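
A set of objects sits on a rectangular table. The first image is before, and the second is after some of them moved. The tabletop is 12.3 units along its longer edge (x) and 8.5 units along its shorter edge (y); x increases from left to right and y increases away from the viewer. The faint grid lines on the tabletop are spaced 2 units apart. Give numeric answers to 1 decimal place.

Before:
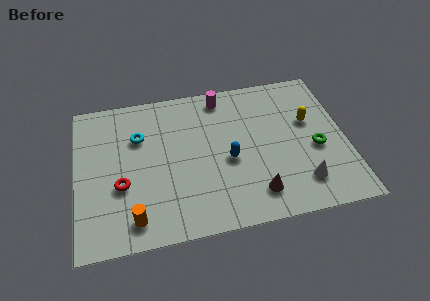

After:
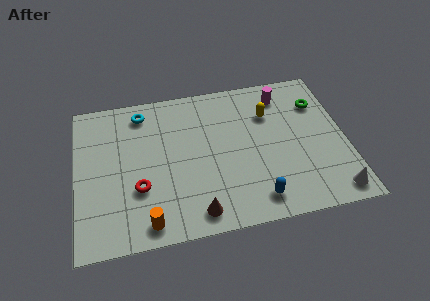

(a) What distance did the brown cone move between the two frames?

2.7

The brown cone moved from about (8.0, 1.6) to (5.3, 1.1), a distance of √(2.7² + 0.5²) ≈ 2.7.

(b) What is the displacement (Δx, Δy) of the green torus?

(0.3, 2.6)

From the two frames, the green torus sits at roughly (10.9, 3.6) before and (11.2, 6.2) after.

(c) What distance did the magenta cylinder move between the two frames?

2.8

From (6.8, 7.4) to (9.6, 7.0), the magenta cylinder covered √(2.8² + 0.4²) ≈ 2.8 units.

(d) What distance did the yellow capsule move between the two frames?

2.0

From (10.7, 5.2) to (8.9, 6.0), the yellow capsule covered √(1.8² + 0.8²) ≈ 2.0 units.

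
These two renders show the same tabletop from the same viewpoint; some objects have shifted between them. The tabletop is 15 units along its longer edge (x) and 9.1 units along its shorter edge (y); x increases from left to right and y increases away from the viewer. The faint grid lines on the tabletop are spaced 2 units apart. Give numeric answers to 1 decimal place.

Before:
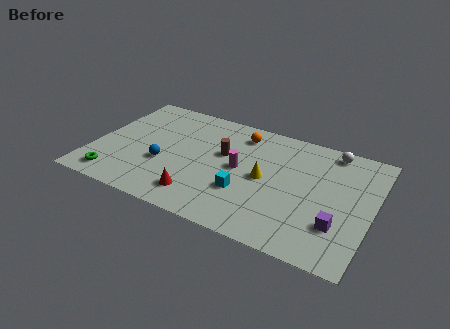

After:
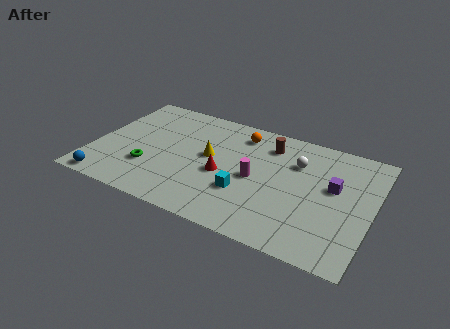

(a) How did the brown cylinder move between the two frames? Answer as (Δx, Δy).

(2.3, 1.7)

The brown cylinder was at about (6.9, 5.5) and moved to about (9.2, 7.2).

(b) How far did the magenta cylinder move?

1.0

From (7.9, 4.7) to (8.8, 4.3), the magenta cylinder covered √(0.9² + 0.4²) ≈ 1.0 units.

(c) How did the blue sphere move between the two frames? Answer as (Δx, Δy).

(-2.7, -2.6)

From the two frames, the blue sphere sits at roughly (3.9, 3.4) before and (1.2, 0.8) after.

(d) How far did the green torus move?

2.3

The green torus moved from about (1.5, 1.3) to (3.2, 2.8), a distance of √(1.7² + 1.5²) ≈ 2.3.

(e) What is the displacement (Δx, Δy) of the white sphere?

(-1.7, -1.7)

The white sphere was at about (12.5, 8.1) and moved to about (10.8, 6.4).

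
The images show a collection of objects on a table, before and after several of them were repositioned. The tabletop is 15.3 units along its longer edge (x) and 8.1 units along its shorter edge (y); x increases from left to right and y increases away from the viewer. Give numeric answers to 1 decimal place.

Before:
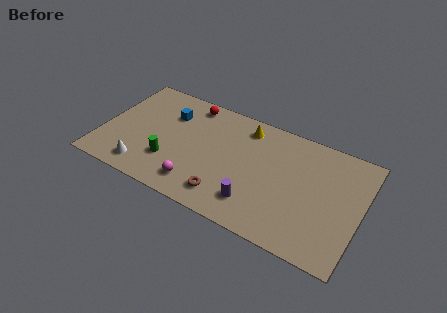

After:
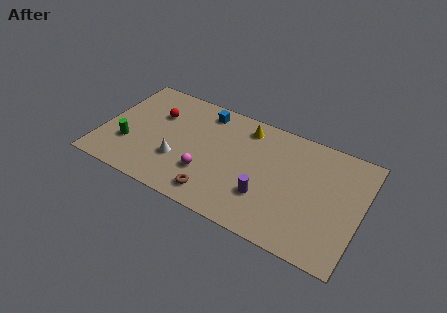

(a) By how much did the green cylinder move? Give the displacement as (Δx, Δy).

(-2.5, 0.2)

The green cylinder was at about (4.2, 2.4) and moved to about (1.7, 2.6).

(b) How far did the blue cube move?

2.3

The blue cube moved from about (3.7, 5.8) to (5.7, 6.9), a distance of √(2.0² + 1.1²) ≈ 2.3.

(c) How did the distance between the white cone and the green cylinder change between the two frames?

+1.2

Before: roughly 1.8 units apart; after: 3.0. That's 1.2 units further apart.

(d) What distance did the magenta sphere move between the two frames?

1.1

From (6.0, 1.5) to (6.4, 2.5), the magenta sphere covered √(0.4² + 1.0²) ≈ 1.1 units.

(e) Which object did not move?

the yellow cone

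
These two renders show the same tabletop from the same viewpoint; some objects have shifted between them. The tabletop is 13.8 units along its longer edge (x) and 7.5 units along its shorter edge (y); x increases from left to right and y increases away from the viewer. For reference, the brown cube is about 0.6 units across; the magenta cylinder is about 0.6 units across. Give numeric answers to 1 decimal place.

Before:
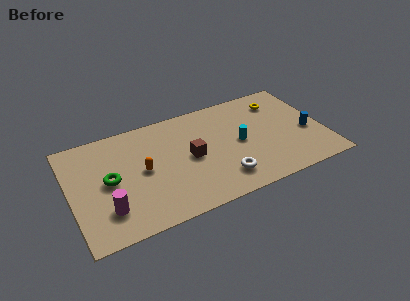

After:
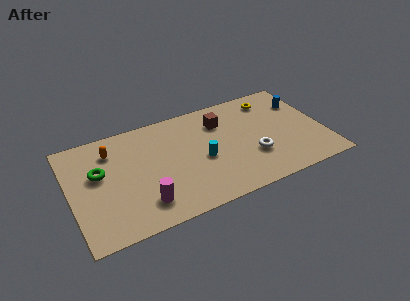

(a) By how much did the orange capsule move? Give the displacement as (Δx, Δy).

(-1.5, 2.0)

The orange capsule was at about (3.9, 3.8) and moved to about (2.4, 5.8).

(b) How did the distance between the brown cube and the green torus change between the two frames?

+2.5

Before: roughly 4.4 units apart; after: 6.9. That's 2.5 units further apart.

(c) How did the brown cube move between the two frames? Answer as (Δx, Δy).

(1.9, 1.9)

The brown cube started near (6.5, 3.7) and ended near (8.4, 5.6).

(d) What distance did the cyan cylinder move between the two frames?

2.1

The cyan cylinder was near (9.2, 3.7) before and (7.1, 3.3) after, so it travelled √(2.1² + 0.4²) ≈ 2.1 units.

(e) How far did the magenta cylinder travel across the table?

1.9

The magenta cylinder moved from about (1.8, 1.9) to (3.7, 1.6), a distance of √(1.9² + 0.3²) ≈ 1.9.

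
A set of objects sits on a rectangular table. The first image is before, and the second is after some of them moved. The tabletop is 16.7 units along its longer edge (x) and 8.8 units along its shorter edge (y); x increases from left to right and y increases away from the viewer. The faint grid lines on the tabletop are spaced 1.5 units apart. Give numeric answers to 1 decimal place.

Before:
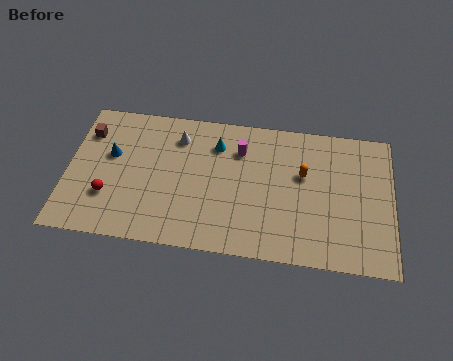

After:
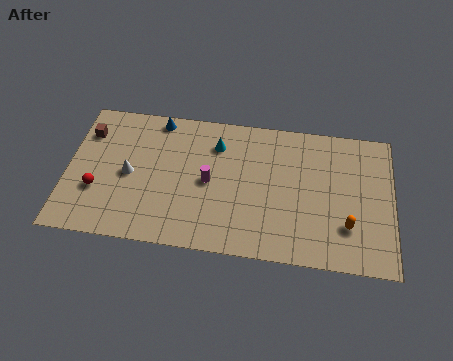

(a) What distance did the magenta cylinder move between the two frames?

2.7

From (8.8, 6.5) to (7.3, 4.3), the magenta cylinder covered √(1.5² + 2.2²) ≈ 2.7 units.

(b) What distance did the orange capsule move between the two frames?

3.7

The orange capsule moved from about (12.1, 5.4) to (14.4, 2.5), a distance of √(2.3² + 2.9²) ≈ 3.7.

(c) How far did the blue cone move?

3.5

The blue cone was near (2.2, 5.3) before and (4.5, 7.9) after, so it travelled √(2.3² + 2.6²) ≈ 3.5 units.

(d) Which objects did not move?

the cyan cone and the brown cube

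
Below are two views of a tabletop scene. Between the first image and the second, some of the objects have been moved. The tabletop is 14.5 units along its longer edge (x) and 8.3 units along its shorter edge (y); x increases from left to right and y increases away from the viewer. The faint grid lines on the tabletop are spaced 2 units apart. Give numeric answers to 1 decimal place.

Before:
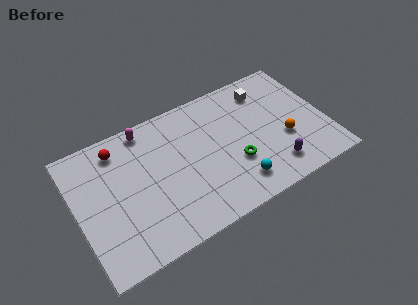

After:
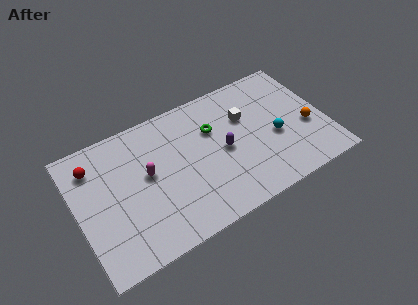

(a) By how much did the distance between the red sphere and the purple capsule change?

-2.2

They were about 9.9 units apart before and 7.7 after — 2.2 units closer together.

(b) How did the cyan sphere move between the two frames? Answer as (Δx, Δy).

(2.6, 1.9)

The cyan sphere was at about (8.9, 1.6) and moved to about (11.5, 3.5).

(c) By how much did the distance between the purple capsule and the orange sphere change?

+3.2

Before: roughly 1.7 units apart; after: 4.9. That's 3.2 units further apart.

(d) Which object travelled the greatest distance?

the purple capsule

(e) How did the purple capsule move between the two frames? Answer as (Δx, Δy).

(-2.6, 2.4)

The purple capsule started near (11.1, 1.6) and ended near (8.5, 4.0).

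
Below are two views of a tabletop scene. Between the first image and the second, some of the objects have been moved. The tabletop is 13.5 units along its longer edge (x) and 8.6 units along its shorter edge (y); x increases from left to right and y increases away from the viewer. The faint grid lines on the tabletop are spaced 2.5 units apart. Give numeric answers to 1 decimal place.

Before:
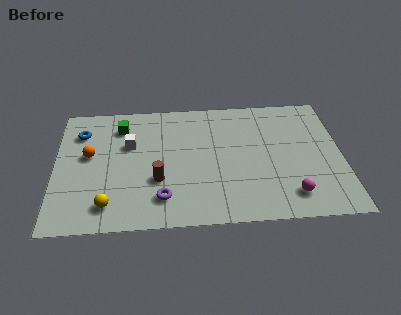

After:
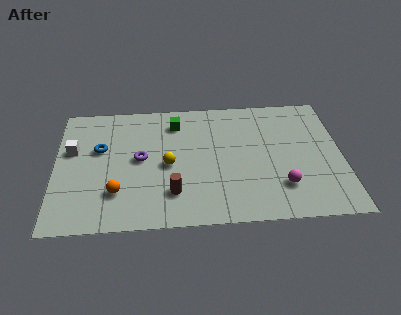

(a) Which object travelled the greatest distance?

the yellow sphere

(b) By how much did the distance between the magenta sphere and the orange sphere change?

-2.3

Before: roughly 10.0 units apart; after: 7.7. That's 2.3 units closer together.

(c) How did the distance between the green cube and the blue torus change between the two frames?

+2.0

They were about 1.9 units apart before and 3.9 after — 2.0 units further apart.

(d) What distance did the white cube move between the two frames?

2.7

The white cube moved from about (3.5, 5.5) to (0.8, 5.3), a distance of √(2.7² + 0.2²) ≈ 2.7.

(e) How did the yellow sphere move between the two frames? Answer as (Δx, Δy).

(2.8, 2.5)

The yellow sphere started near (2.5, 1.5) and ended near (5.3, 4.0).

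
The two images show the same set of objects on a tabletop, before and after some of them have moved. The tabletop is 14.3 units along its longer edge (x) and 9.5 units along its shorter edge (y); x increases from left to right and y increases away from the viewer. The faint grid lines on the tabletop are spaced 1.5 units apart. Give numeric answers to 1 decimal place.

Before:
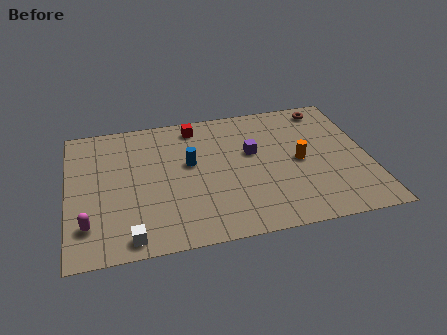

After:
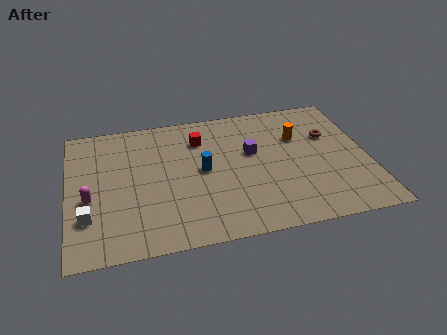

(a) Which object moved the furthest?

the white cube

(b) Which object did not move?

the purple cube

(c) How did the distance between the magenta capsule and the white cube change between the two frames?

-1.0

They were about 2.2 units apart before and 1.2 after — 1.0 units closer together.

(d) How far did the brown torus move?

2.1

The brown torus moved from about (12.6, 8.3) to (12.6, 6.2), a distance of √(0.0² + 2.1²) ≈ 2.1.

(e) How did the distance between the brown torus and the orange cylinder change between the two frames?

-2.5

They were about 4.0 units apart before and 1.5 after — 2.5 units closer together.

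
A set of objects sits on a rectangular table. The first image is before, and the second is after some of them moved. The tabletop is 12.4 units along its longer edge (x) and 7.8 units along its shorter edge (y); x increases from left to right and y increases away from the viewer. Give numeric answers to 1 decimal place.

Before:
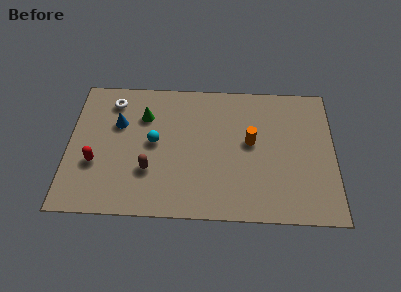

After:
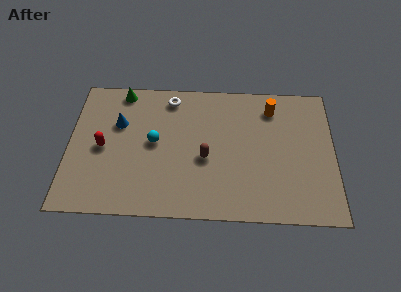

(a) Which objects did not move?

the cyan sphere and the blue cone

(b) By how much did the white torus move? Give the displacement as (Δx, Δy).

(2.7, 0.3)

The white torus started near (2.0, 6.4) and ended near (4.7, 6.7).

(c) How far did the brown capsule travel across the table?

2.7

The brown capsule moved from about (3.8, 2.5) to (6.4, 3.3), a distance of √(2.6² + 0.8²) ≈ 2.7.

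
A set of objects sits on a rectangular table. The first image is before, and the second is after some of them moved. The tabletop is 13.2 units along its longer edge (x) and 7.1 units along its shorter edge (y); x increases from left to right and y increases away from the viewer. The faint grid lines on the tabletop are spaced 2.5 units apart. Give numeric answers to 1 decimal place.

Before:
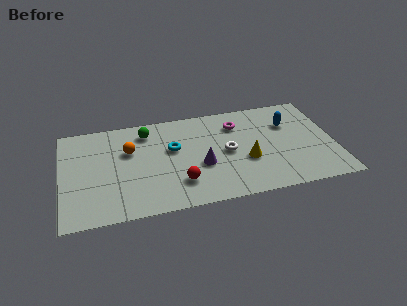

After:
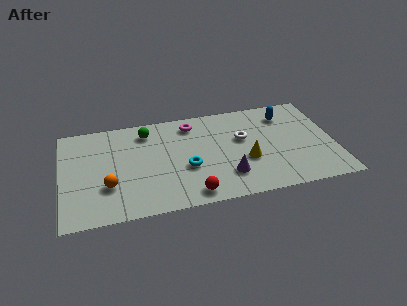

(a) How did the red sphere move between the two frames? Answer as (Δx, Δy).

(0.5, -0.9)

From the two frames, the red sphere sits at roughly (5.6, 1.8) before and (6.1, 0.9) after.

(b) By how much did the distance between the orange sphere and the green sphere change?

+2.5

They were about 1.5 units apart before and 4.0 after — 2.5 units further apart.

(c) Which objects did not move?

the yellow cone and the green sphere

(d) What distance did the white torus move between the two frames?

1.1

From (8.0, 3.5) to (8.8, 4.3), the white torus covered √(0.8² + 0.8²) ≈ 1.1 units.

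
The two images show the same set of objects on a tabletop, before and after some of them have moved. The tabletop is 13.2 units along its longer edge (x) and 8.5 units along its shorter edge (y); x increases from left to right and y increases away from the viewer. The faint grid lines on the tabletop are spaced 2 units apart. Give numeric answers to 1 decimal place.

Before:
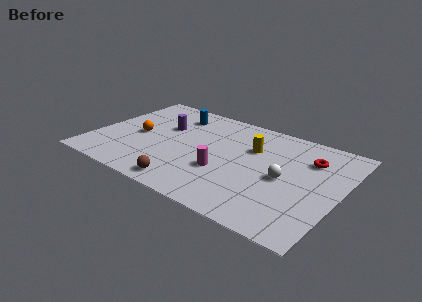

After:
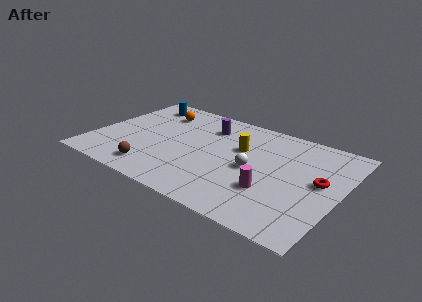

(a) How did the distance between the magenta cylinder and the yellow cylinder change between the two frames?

+0.5

They were about 2.9 units apart before and 3.4 after — 0.5 units further apart.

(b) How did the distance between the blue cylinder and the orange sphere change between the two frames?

-2.0

They were about 3.2 units apart before and 1.2 after — 2.0 units closer together.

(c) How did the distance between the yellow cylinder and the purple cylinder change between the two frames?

-2.5

They were about 4.8 units apart before and 2.3 after — 2.5 units closer together.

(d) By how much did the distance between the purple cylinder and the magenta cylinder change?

+1.2

They were about 4.4 units apart before and 5.6 after — 1.2 units further apart.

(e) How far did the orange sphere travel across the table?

2.7

From (2.3, 4.0) to (2.9, 6.6), the orange sphere covered √(0.6² + 2.6²) ≈ 2.7 units.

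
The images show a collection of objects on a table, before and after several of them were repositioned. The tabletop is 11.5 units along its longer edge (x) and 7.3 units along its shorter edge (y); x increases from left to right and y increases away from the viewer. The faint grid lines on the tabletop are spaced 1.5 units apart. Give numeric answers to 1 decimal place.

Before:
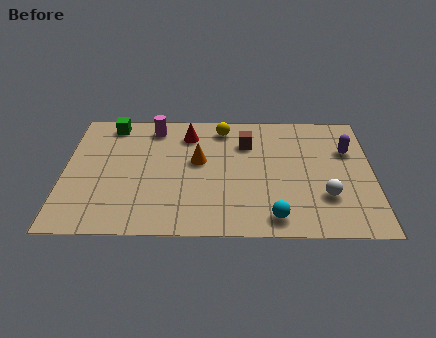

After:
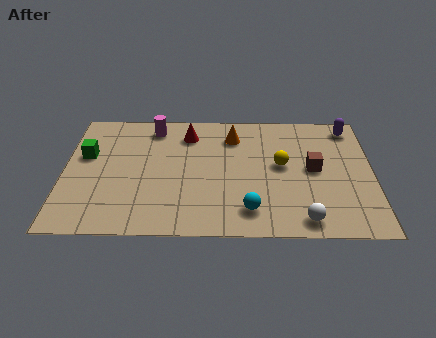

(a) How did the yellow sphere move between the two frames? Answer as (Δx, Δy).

(2.2, -2.2)

The yellow sphere started near (5.9, 6.2) and ended near (8.1, 4.0).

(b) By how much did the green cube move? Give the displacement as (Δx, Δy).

(-0.9, -1.9)

The green cube started near (1.7, 6.4) and ended near (0.8, 4.5).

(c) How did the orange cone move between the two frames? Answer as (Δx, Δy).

(1.3, 1.5)

From the two frames, the orange cone sits at roughly (5.0, 4.2) before and (6.3, 5.7) after.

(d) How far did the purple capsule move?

1.4

The purple capsule was near (10.6, 4.9) before and (10.7, 6.3) after, so it travelled √(0.1² + 1.4²) ≈ 1.4 units.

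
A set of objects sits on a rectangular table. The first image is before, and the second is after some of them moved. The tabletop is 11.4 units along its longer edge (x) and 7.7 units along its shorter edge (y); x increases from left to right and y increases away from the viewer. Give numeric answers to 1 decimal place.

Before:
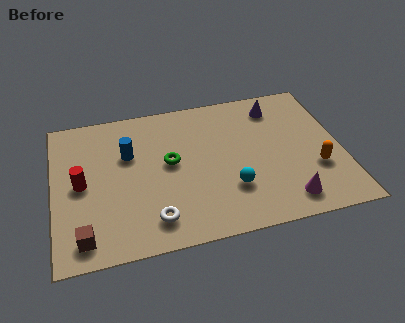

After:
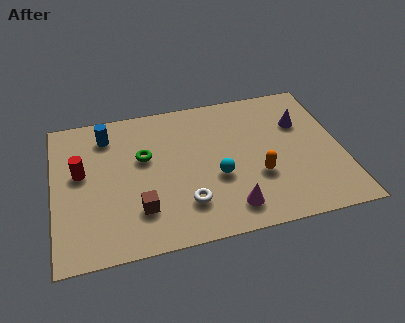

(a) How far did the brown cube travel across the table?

2.4

From (1.1, 1.1) to (3.3, 2.0), the brown cube covered √(2.2² + 0.9²) ≈ 2.4 units.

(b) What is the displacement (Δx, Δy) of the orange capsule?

(-2.3, 0.1)

The orange capsule was at about (10.3, 2.6) and moved to about (8.0, 2.7).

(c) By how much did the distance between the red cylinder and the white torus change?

+1.1

Before: roughly 3.6 units apart; after: 4.7. That's 1.1 units further apart.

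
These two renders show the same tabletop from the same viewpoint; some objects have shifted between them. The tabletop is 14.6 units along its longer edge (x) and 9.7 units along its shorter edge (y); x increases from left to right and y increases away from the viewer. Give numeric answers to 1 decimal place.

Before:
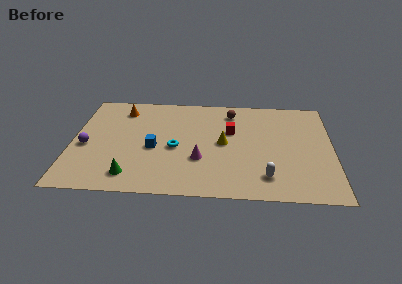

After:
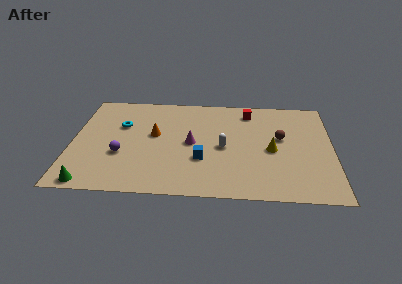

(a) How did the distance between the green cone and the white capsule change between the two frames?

+0.7

They were about 7.5 units apart before and 8.2 after — 0.7 units further apart.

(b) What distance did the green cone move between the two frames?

2.3

The green cone was near (3.4, 1.6) before and (1.2, 0.8) after, so it travelled √(2.2² + 0.8²) ≈ 2.3 units.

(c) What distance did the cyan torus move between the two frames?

3.7

The cyan torus moved from about (5.8, 4.3) to (2.7, 6.3), a distance of √(3.1² + 2.0²) ≈ 3.7.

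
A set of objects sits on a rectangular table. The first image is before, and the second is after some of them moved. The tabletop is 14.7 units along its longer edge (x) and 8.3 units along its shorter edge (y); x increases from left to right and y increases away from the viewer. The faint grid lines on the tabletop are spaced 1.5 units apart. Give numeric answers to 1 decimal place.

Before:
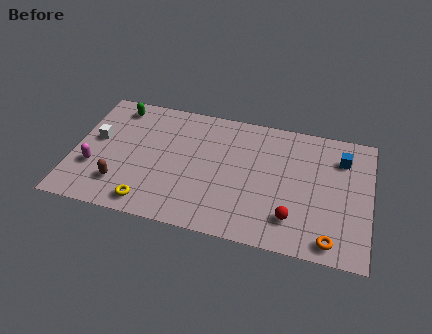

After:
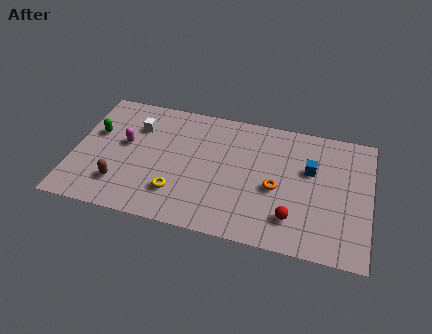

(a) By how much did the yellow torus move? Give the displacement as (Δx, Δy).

(1.3, 1.0)

The yellow torus started near (4.0, 1.1) and ended near (5.3, 2.1).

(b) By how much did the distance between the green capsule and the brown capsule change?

-1.7

They were about 5.1 units apart before and 3.4 after — 1.7 units closer together.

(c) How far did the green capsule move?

2.2

From (1.9, 7.1) to (1.0, 5.1), the green capsule covered √(0.9² + 2.0²) ≈ 2.2 units.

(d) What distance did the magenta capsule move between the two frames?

2.4

The magenta capsule was near (1.1, 2.8) before and (2.5, 4.7) after, so it travelled √(1.4² + 1.9²) ≈ 2.4 units.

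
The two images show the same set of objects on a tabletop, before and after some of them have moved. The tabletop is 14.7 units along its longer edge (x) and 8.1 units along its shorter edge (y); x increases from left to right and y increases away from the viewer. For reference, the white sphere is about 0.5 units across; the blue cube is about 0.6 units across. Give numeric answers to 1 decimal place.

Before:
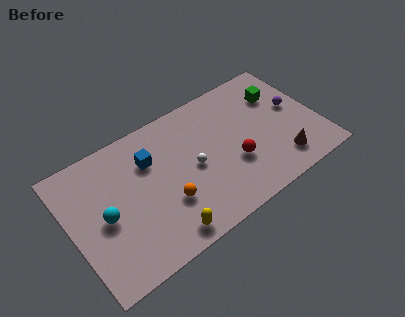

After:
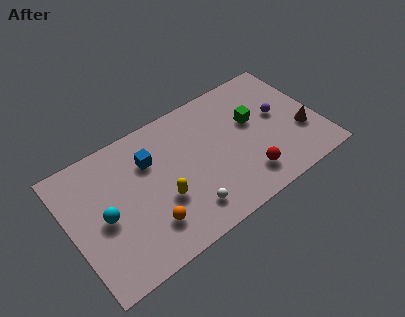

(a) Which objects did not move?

the blue cube and the cyan sphere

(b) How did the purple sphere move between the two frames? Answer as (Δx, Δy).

(-1.0, 0.0)

The purple sphere started near (13.5, 4.5) and ended near (12.5, 4.5).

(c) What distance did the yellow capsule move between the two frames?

2.0

From (4.9, 1.0) to (5.2, 3.0), the yellow capsule covered √(0.3² + 2.0²) ≈ 2.0 units.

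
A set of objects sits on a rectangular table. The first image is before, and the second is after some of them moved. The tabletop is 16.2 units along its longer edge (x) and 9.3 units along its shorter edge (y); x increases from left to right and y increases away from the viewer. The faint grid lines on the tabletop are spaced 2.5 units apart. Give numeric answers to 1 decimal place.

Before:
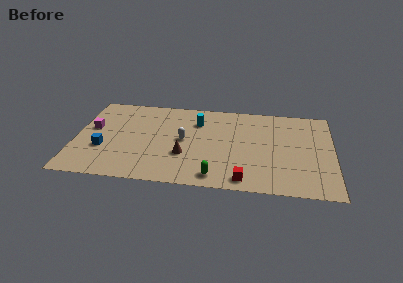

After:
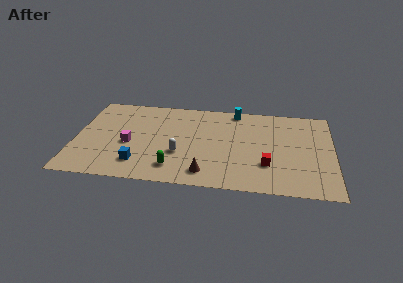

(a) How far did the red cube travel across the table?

2.2

The red cube was near (10.7, 1.1) before and (12.1, 2.8) after, so it travelled √(1.4² + 1.7²) ≈ 2.2 units.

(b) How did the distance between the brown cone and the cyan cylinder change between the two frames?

+3.3

The distance was about 3.8 in the first image and 7.1 in the second, so they moved 3.3 units further apart.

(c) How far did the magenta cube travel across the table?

2.8

The magenta cube was near (1.0, 5.4) before and (3.4, 4.0) after, so it travelled √(2.4² + 1.4²) ≈ 2.8 units.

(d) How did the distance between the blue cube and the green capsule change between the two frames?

-5.2

Before: roughly 7.4 units apart; after: 2.2. That's 5.2 units closer together.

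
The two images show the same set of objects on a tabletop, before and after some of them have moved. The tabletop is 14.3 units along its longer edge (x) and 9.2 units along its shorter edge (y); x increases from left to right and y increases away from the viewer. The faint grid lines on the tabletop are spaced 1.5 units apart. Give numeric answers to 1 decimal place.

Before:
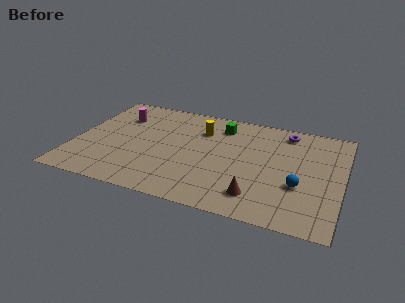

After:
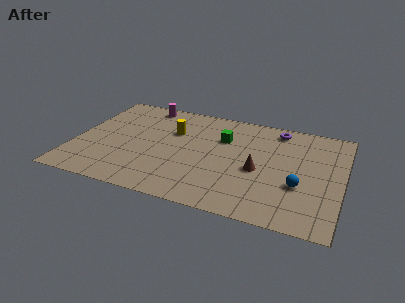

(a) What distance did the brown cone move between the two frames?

2.2

The brown cone moved from about (10.0, 1.8) to (9.9, 4.0), a distance of √(0.1² + 2.2²) ≈ 2.2.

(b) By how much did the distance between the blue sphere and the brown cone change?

-0.3

The distance was about 2.6 in the first image and 2.3 in the second, so they moved 0.3 units closer together.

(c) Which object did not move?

the blue sphere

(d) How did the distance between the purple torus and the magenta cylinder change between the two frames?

-1.8

The distance was about 9.1 in the first image and 7.3 in the second, so they moved 1.8 units closer together.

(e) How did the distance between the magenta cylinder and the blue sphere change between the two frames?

-0.5

They were about 10.6 units apart before and 10.1 after — 0.5 units closer together.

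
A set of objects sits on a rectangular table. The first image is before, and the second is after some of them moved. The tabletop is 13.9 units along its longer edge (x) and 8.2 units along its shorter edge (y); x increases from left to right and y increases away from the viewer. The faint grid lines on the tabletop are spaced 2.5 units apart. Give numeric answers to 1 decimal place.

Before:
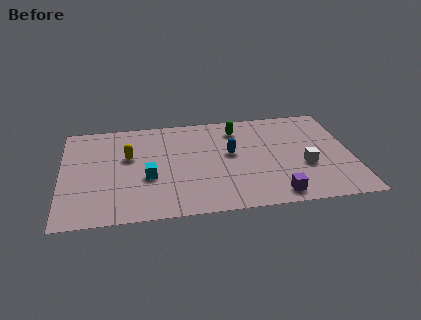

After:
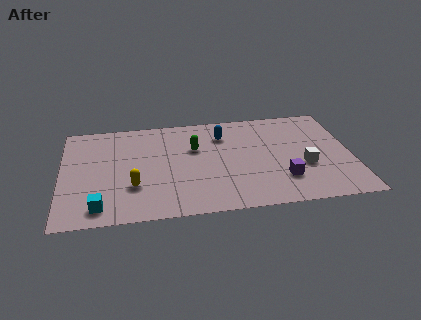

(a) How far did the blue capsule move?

1.6

The blue capsule was near (8.1, 4.6) before and (7.8, 6.2) after, so it travelled √(0.3² + 1.6²) ≈ 1.6 units.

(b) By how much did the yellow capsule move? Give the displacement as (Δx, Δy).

(0.2, -2.4)

The yellow capsule started near (3.2, 5.0) and ended near (3.4, 2.6).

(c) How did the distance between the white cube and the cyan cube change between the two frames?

+2.5

The distance was about 7.5 in the first image and 10.0 in the second, so they moved 2.5 units further apart.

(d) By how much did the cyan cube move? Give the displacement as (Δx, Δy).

(-2.3, -2.0)

The cyan cube was at about (4.1, 3.2) and moved to about (1.8, 1.2).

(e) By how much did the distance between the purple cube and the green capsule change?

-0.7

Before: roughly 5.8 units apart; after: 5.1. That's 0.7 units closer together.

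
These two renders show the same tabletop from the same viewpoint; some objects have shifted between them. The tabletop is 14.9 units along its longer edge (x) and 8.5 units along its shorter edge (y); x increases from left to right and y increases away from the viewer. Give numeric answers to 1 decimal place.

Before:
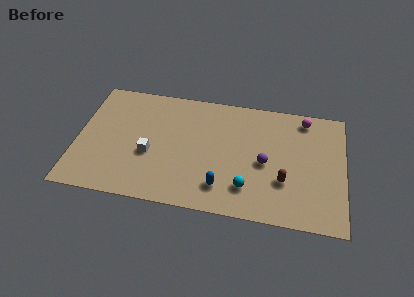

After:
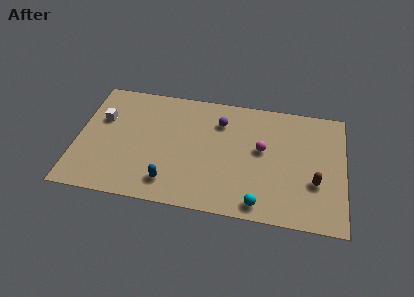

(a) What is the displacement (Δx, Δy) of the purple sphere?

(-2.6, 2.5)

From the two frames, the purple sphere sits at roughly (10.5, 3.9) before and (7.9, 6.4) after.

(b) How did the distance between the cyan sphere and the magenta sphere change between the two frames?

-2.4

Before: roughly 6.2 units apart; after: 3.8. That's 2.4 units closer together.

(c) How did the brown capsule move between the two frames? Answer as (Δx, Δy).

(1.7, 0.2)

The brown capsule started near (11.6, 2.8) and ended near (13.3, 3.0).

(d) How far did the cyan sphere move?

1.2

The cyan sphere moved from about (9.6, 2.0) to (10.3, 1.0), a distance of √(0.7² + 1.0²) ≈ 1.2.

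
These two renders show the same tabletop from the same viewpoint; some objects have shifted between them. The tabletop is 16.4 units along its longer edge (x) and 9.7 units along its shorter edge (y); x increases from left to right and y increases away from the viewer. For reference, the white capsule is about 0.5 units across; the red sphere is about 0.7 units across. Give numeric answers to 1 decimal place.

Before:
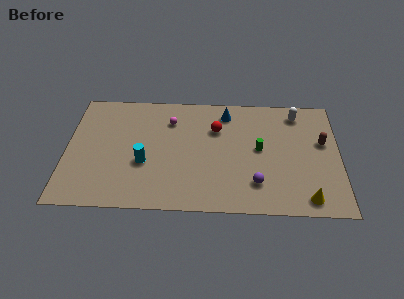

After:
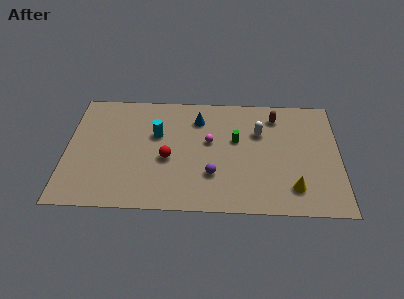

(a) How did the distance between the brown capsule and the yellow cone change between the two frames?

+1.3

The distance was about 4.7 in the first image and 6.0 in the second, so they moved 1.3 units further apart.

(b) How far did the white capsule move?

2.9

From (13.9, 8.2) to (11.6, 6.5), the white capsule covered √(2.3² + 1.7²) ≈ 2.9 units.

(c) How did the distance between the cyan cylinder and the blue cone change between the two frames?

-3.7

Before: roughly 6.6 units apart; after: 2.9. That's 3.7 units closer together.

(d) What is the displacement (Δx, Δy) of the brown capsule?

(-2.8, 2.1)

The brown capsule started near (15.4, 5.8) and ended near (12.6, 7.9).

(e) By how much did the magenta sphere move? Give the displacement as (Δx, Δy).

(2.4, -1.7)

The magenta sphere was at about (6.2, 7.3) and moved to about (8.6, 5.6).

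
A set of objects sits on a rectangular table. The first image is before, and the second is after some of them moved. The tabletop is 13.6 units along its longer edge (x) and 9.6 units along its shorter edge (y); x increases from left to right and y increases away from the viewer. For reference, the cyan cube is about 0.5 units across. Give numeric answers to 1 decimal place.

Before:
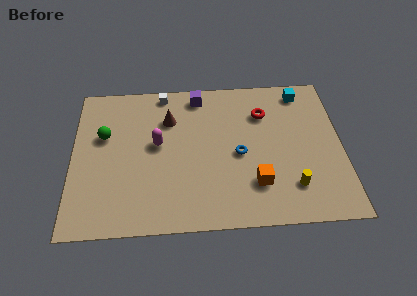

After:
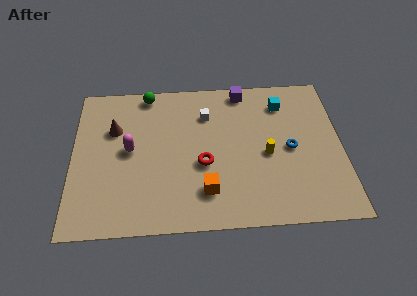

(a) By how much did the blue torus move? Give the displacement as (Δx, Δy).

(2.6, 0.2)

The blue torus started near (8.4, 4.4) and ended near (11.0, 4.6).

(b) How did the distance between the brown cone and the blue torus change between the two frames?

+4.8

They were about 4.3 units apart before and 9.1 after — 4.8 units further apart.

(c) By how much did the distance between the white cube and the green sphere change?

-0.6

The distance was about 4.0 in the first image and 3.4 in the second, so they moved 0.6 units closer together.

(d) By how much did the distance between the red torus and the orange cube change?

-2.8

Before: roughly 4.5 units apart; after: 1.7. That's 2.8 units closer together.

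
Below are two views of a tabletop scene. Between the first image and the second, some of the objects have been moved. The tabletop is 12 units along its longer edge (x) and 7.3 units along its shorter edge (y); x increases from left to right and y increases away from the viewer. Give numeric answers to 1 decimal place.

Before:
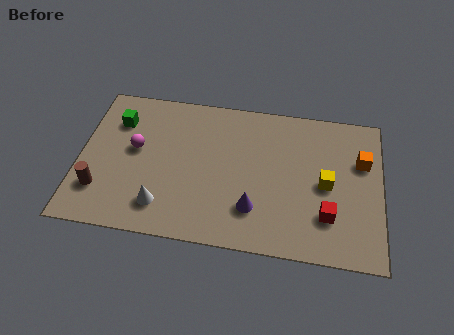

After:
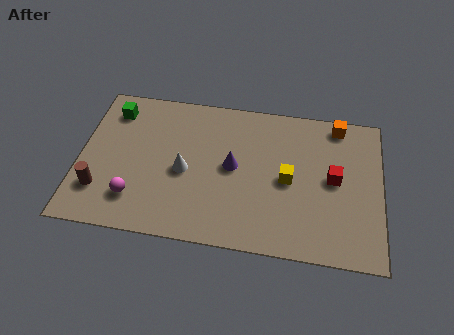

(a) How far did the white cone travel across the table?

2.0

From (3.4, 1.5) to (4.2, 3.3), the white cone covered √(0.8² + 1.8²) ≈ 2.0 units.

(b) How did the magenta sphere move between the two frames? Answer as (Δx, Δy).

(0.1, -2.4)

From the two frames, the magenta sphere sits at roughly (2.2, 4.1) before and (2.3, 1.7) after.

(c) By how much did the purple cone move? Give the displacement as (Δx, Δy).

(-0.9, 1.9)

From the two frames, the purple cone sits at roughly (7.0, 1.9) before and (6.1, 3.8) after.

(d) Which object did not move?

the brown cylinder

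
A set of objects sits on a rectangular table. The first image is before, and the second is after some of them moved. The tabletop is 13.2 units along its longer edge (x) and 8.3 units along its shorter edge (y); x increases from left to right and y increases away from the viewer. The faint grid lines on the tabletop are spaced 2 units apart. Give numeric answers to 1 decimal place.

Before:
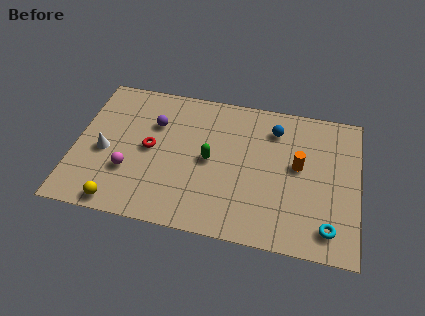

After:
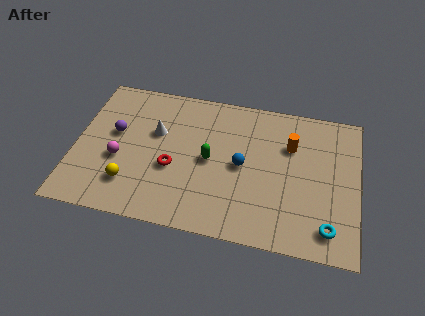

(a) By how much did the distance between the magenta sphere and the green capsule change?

+0.3

They were about 4.0 units apart before and 4.3 after — 0.3 units further apart.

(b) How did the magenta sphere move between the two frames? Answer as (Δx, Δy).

(-0.5, 0.6)

From the two frames, the magenta sphere sits at roughly (2.6, 2.7) before and (2.1, 3.3) after.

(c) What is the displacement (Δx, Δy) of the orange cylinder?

(-0.4, 1.1)

The orange cylinder started near (10.4, 4.6) and ended near (10.0, 5.7).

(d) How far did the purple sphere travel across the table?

2.0

The purple sphere was near (3.6, 5.7) before and (1.8, 4.8) after, so it travelled √(1.8² + 0.9²) ≈ 2.0 units.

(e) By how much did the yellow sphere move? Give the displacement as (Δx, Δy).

(0.4, 1.2)

From the two frames, the yellow sphere sits at roughly (2.3, 0.8) before and (2.7, 2.0) after.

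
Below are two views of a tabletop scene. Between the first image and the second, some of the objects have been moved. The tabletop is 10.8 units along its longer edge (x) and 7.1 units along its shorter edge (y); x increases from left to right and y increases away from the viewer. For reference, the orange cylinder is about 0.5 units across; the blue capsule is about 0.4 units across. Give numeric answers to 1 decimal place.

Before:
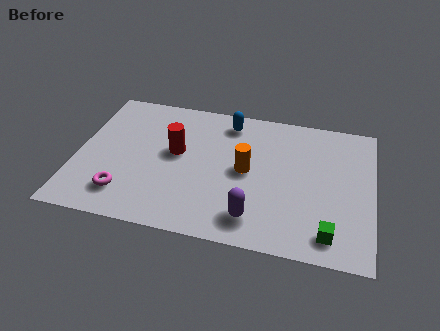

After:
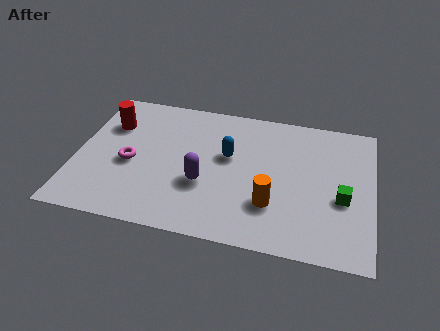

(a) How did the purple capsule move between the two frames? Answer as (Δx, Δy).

(-1.9, 1.3)

The purple capsule was at about (6.6, 1.3) and moved to about (4.7, 2.6).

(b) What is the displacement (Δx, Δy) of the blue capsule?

(0.1, -1.8)

The blue capsule started near (5.4, 6.0) and ended near (5.5, 4.2).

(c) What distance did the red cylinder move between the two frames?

2.7

From (3.6, 4.0) to (1.1, 5.0), the red cylinder covered √(2.5² + 1.0²) ≈ 2.7 units.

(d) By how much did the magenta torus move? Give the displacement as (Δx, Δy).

(0.1, 1.6)

The magenta torus was at about (1.9, 1.5) and moved to about (2.0, 3.1).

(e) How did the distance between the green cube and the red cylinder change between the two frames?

+2.5

The distance was about 6.4 in the first image and 8.9 in the second, so they moved 2.5 units further apart.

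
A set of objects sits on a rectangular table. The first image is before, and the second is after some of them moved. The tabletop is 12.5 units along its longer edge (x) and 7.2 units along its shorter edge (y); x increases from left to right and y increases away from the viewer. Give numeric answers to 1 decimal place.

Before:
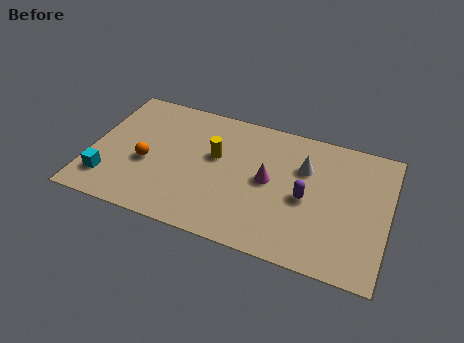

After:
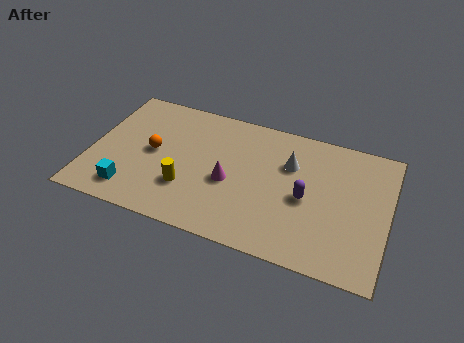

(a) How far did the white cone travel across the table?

0.6

The white cone moved from about (8.9, 4.9) to (8.3, 4.9), a distance of √(0.6² + 0.0²) ≈ 0.6.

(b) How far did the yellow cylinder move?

2.3

From (5.2, 4.3) to (4.2, 2.2), the yellow cylinder covered √(1.0² + 2.1²) ≈ 2.3 units.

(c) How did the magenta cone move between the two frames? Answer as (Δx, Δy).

(-1.6, -0.6)

The magenta cone started near (7.5, 3.7) and ended near (5.9, 3.1).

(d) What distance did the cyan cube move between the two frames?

1.0

From (0.9, 1.6) to (1.9, 1.3), the cyan cube covered √(1.0² + 0.3²) ≈ 1.0 units.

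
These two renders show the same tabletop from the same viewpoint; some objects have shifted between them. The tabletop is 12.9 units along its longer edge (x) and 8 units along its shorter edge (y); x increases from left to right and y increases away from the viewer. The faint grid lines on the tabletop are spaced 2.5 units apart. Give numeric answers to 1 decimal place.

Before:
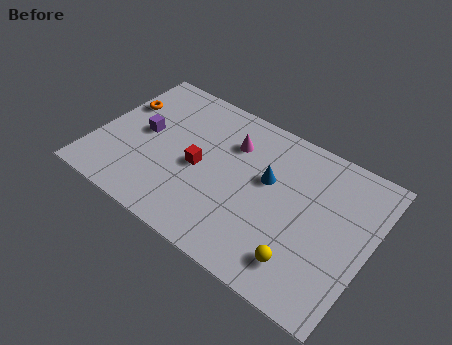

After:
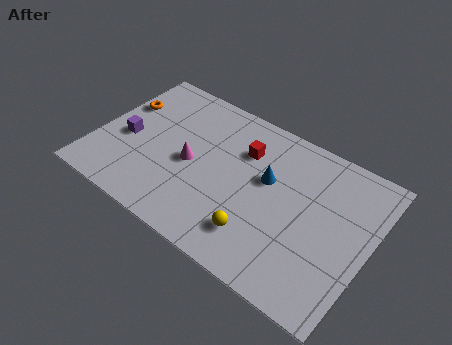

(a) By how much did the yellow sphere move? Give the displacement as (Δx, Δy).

(-2.1, 0.2)

The yellow sphere was at about (10.2, 1.6) and moved to about (8.1, 1.8).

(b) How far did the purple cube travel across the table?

1.0

The purple cube moved from about (2.1, 4.2) to (1.4, 3.5), a distance of √(0.7² + 0.7²) ≈ 1.0.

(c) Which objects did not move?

the blue cone and the orange torus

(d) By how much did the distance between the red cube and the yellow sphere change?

-1.6

They were about 5.7 units apart before and 4.1 after — 1.6 units closer together.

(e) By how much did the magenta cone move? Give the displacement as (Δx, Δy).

(-1.6, -2.1)

From the two frames, the magenta cone sits at roughly (6.1, 5.8) before and (4.5, 3.7) after.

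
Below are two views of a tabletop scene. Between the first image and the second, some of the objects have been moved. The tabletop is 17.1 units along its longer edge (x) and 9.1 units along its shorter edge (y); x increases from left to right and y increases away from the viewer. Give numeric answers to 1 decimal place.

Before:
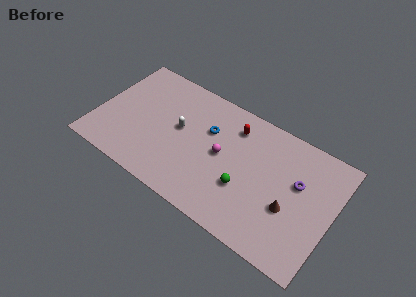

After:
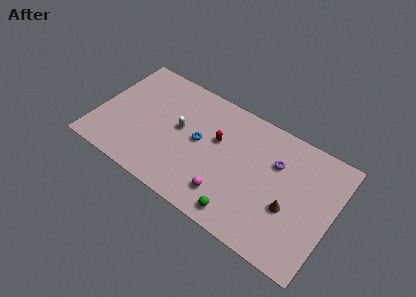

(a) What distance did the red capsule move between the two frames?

1.9

The red capsule was near (9.6, 7.2) before and (8.6, 5.6) after, so it travelled √(1.0² + 1.6²) ≈ 1.9 units.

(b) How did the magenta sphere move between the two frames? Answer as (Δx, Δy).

(0.8, -2.7)

The magenta sphere started near (9.1, 4.7) and ended near (9.9, 2.0).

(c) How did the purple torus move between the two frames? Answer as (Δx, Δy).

(-1.7, 0.6)

The purple torus was at about (14.5, 5.6) and moved to about (12.8, 6.2).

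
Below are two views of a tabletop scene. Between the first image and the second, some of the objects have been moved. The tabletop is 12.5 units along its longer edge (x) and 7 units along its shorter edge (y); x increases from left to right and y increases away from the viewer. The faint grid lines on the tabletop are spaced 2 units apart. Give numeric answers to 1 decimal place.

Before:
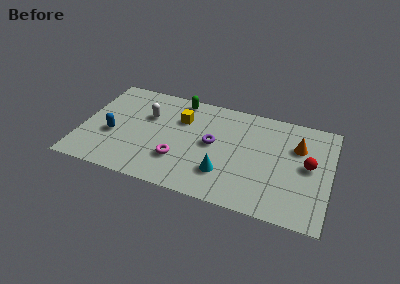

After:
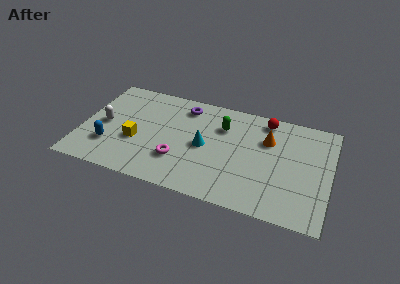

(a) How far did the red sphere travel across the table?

3.3

The red sphere was near (11.4, 3.7) before and (9.1, 6.1) after, so it travelled √(2.3² + 2.4²) ≈ 3.3 units.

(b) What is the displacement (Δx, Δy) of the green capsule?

(2.3, -1.2)

From the two frames, the green capsule sits at roughly (4.7, 6.2) before and (7.0, 5.0) after.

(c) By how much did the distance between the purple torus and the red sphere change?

-0.7

They were about 4.8 units apart before and 4.1 after — 0.7 units closer together.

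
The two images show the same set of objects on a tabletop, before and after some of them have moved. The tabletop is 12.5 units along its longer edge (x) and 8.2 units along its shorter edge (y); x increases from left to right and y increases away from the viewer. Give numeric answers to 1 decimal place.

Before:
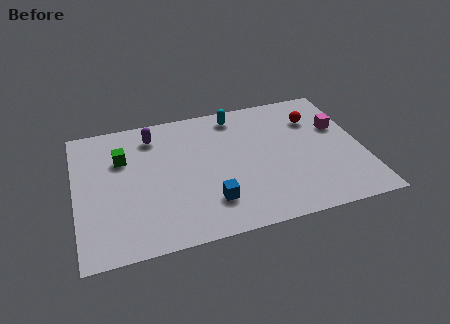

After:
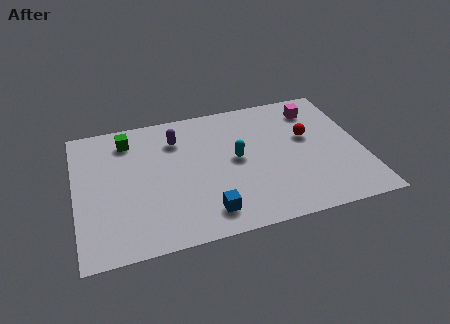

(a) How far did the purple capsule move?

1.1

From (3.5, 6.7) to (4.5, 6.2), the purple capsule covered √(1.0² + 0.5²) ≈ 1.1 units.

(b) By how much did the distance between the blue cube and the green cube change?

+1.0

The distance was about 5.1 in the first image and 6.1 in the second, so they moved 1.0 units further apart.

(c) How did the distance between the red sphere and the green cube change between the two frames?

-0.5

They were about 8.5 units apart before and 8.0 after — 0.5 units closer together.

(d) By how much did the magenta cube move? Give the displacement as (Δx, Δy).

(-0.9, 1.4)

The magenta cube started near (11.6, 5.2) and ended near (10.7, 6.6).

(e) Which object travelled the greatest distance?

the cyan capsule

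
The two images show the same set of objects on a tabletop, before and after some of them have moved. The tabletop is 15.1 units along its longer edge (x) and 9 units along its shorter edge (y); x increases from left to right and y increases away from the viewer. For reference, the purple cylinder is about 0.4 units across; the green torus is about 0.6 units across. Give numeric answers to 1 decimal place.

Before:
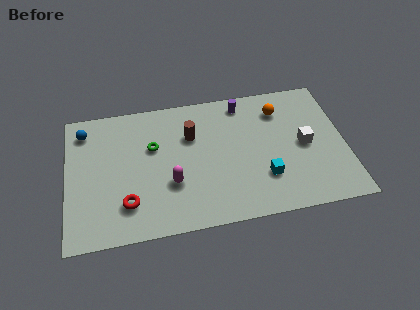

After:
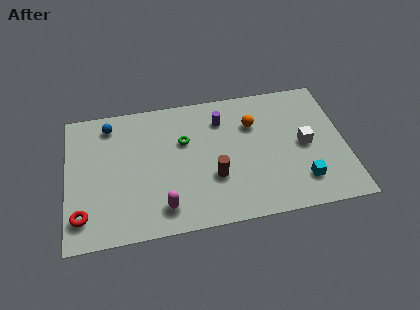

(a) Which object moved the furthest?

the brown cylinder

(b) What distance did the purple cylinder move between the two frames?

1.5

The purple cylinder was near (9.7, 7.8) before and (8.5, 6.9) after, so it travelled √(1.2² + 0.9²) ≈ 1.5 units.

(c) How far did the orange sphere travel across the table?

1.7

The orange sphere moved from about (11.7, 7.0) to (10.2, 6.3), a distance of √(1.5² + 0.7²) ≈ 1.7.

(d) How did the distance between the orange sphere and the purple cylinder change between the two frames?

-0.4

The distance was about 2.2 in the first image and 1.8 in the second, so they moved 0.4 units closer together.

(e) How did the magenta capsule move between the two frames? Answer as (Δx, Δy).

(-0.5, -1.5)

The magenta capsule was at about (5.6, 3.1) and moved to about (5.1, 1.6).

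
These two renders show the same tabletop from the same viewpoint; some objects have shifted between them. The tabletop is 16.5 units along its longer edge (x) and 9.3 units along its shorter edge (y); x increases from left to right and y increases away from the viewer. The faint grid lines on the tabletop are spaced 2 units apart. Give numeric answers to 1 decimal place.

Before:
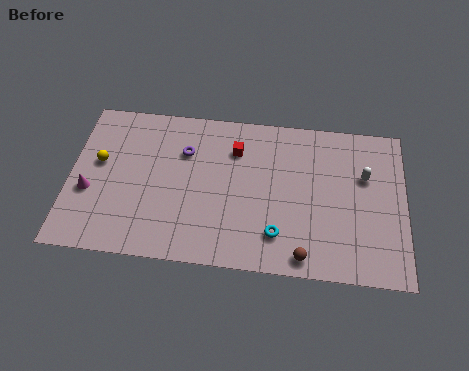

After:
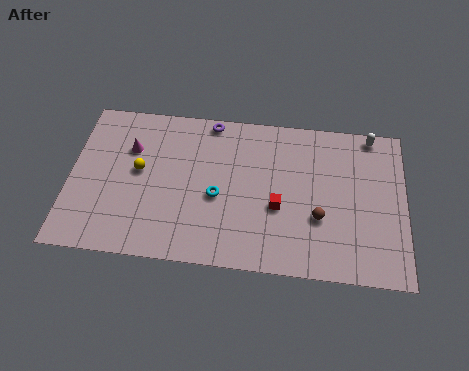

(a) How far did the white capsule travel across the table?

2.5

The white capsule moved from about (14.5, 6.0) to (14.8, 8.5), a distance of √(0.3² + 2.5²) ≈ 2.5.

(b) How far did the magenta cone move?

3.4

The magenta cone moved from about (1.0, 3.6) to (2.9, 6.4), a distance of √(1.9² + 2.8²) ≈ 3.4.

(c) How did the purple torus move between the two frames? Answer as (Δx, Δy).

(1.2, 2.0)

The purple torus started near (5.6, 6.5) and ended near (6.8, 8.5).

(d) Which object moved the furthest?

the red cube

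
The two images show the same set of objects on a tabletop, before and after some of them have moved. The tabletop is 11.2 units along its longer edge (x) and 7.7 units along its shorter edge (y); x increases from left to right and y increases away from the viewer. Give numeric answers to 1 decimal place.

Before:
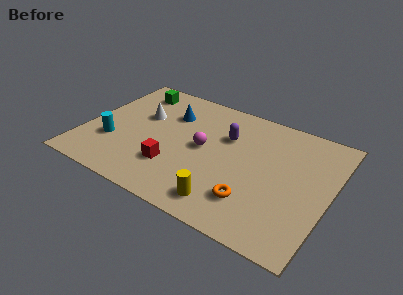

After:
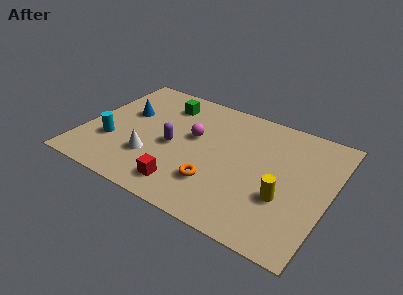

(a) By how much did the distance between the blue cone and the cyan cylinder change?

-1.5

Before: roughly 3.7 units apart; after: 2.2. That's 1.5 units closer together.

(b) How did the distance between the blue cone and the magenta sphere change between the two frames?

+0.9

Before: roughly 2.3 units apart; after: 3.2. That's 0.9 units further apart.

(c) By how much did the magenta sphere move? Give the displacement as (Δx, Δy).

(-0.5, 0.5)

From the two frames, the magenta sphere sits at roughly (5.4, 4.0) before and (4.9, 4.5) after.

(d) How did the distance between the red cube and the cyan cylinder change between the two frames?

+0.9

The distance was about 2.9 in the first image and 3.8 in the second, so they moved 0.9 units further apart.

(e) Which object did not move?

the cyan cylinder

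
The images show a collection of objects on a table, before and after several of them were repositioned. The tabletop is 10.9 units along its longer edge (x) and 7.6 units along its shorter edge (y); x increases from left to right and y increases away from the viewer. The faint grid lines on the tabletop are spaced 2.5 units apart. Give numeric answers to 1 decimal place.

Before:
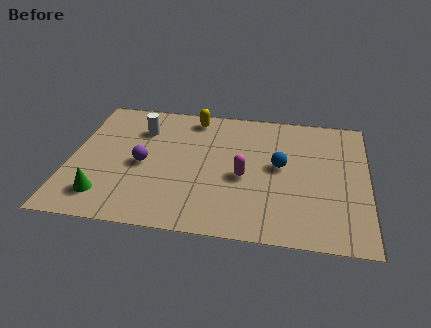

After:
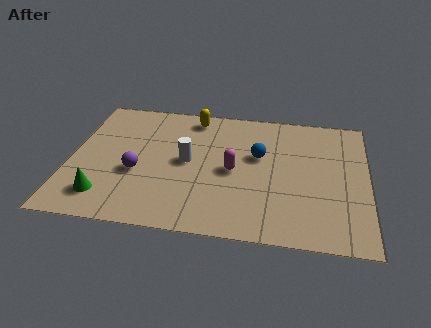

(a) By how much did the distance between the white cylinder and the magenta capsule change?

-2.8

The distance was about 4.5 in the first image and 1.7 in the second, so they moved 2.8 units closer together.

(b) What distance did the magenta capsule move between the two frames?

0.5

From (6.4, 3.3) to (6.0, 3.6), the magenta capsule covered √(0.4² + 0.3²) ≈ 0.5 units.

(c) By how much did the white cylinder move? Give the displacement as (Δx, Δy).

(1.8, -1.7)

From the two frames, the white cylinder sits at roughly (2.5, 5.6) before and (4.3, 3.9) after.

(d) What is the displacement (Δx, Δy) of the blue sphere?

(-0.8, 0.5)

From the two frames, the blue sphere sits at roughly (7.7, 4.1) before and (6.9, 4.6) after.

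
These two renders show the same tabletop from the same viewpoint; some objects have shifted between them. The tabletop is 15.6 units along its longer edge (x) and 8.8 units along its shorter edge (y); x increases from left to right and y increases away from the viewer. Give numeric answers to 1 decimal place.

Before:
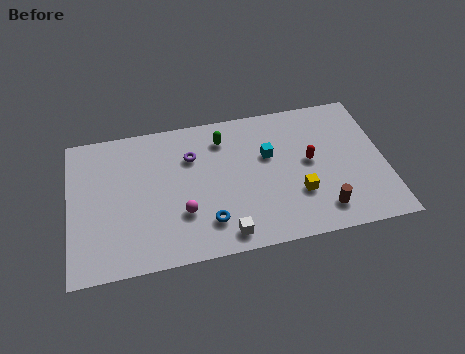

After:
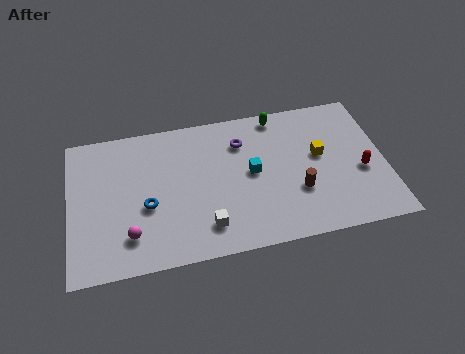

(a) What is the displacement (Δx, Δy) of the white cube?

(-0.9, 0.7)

From the two frames, the white cube sits at roughly (7.5, 1.1) before and (6.6, 1.8) after.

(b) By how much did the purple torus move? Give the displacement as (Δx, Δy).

(2.5, 0.4)

The purple torus was at about (6.1, 6.2) and moved to about (8.6, 6.6).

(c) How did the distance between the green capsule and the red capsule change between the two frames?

+1.0

Before: roughly 4.8 units apart; after: 5.8. That's 1.0 units further apart.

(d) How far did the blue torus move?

3.3

From (6.7, 2.0) to (3.8, 3.6), the blue torus covered √(2.9² + 1.6²) ≈ 3.3 units.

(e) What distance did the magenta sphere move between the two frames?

2.7

The magenta sphere was near (5.5, 2.8) before and (2.9, 2.0) after, so it travelled √(2.6² + 0.8²) ≈ 2.7 units.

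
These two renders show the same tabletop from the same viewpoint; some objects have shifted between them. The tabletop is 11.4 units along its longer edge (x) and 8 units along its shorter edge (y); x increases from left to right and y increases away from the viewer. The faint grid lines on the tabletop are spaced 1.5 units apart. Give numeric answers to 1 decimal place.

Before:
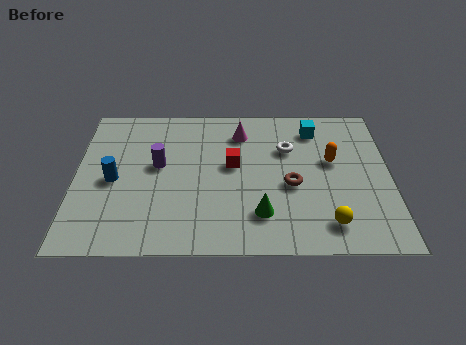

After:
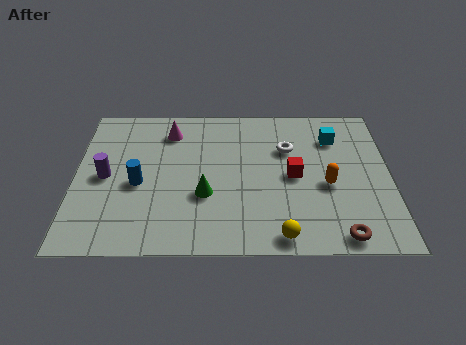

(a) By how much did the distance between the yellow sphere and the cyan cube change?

+0.5

They were about 5.1 units apart before and 5.6 after — 0.5 units further apart.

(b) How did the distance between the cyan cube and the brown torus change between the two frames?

+2.0

The distance was about 3.2 in the first image and 5.2 in the second, so they moved 2.0 units further apart.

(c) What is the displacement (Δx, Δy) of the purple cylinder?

(-1.9, -0.6)

The purple cylinder started near (3.0, 4.5) and ended near (1.1, 3.9).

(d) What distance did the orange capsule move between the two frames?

1.3

From (9.3, 4.7) to (9.1, 3.4), the orange capsule covered √(0.2² + 1.3²) ≈ 1.3 units.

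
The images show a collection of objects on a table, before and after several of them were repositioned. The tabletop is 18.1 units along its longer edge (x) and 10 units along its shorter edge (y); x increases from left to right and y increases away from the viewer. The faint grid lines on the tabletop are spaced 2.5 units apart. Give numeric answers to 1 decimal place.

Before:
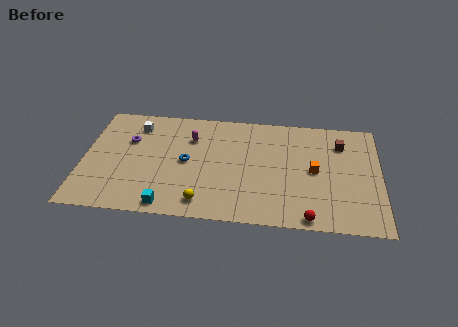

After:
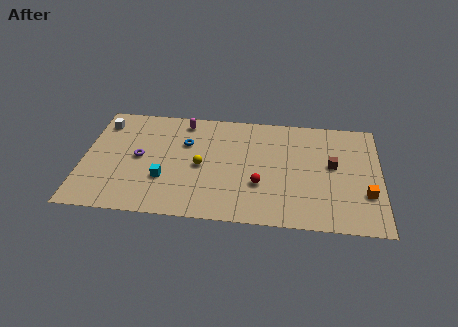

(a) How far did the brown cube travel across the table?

2.1

The brown cube moved from about (15.7, 7.6) to (15.2, 5.6), a distance of √(0.5² + 2.0²) ≈ 2.1.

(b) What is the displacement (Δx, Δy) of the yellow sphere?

(-0.2, 3.2)

From the two frames, the yellow sphere sits at roughly (7.4, 1.5) before and (7.2, 4.7) after.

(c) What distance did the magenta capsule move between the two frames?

1.6

From (6.5, 7.2) to (6.0, 8.7), the magenta capsule covered √(0.5² + 1.5²) ≈ 1.6 units.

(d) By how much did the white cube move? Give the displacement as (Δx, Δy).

(-2.1, 0.1)

The white cube was at about (3.1, 8.0) and moved to about (1.0, 8.1).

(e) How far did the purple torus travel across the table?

1.7

From (2.7, 6.6) to (3.4, 5.1), the purple torus covered √(0.7² + 1.5²) ≈ 1.7 units.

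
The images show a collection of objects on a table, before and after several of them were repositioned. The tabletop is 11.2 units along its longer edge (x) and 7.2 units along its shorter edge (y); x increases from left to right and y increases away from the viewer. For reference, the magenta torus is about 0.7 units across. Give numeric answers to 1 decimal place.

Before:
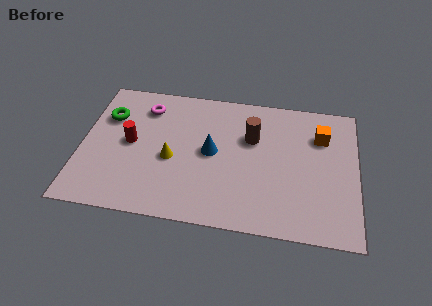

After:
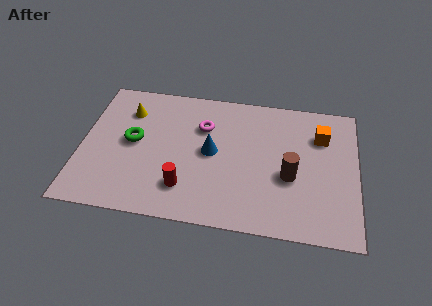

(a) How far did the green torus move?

1.6

From (1.0, 5.0) to (2.1, 3.8), the green torus covered √(1.1² + 1.2²) ≈ 1.6 units.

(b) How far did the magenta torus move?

2.5

The magenta torus was near (2.5, 5.7) before and (4.9, 5.0) after, so it travelled √(2.4² + 0.7²) ≈ 2.5 units.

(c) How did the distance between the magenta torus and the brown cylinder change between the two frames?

-0.3

The distance was about 4.5 in the first image and 4.2 in the second, so they moved 0.3 units closer together.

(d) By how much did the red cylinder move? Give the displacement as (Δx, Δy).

(2.3, -2.0)

The red cylinder started near (2.0, 3.7) and ended near (4.3, 1.7).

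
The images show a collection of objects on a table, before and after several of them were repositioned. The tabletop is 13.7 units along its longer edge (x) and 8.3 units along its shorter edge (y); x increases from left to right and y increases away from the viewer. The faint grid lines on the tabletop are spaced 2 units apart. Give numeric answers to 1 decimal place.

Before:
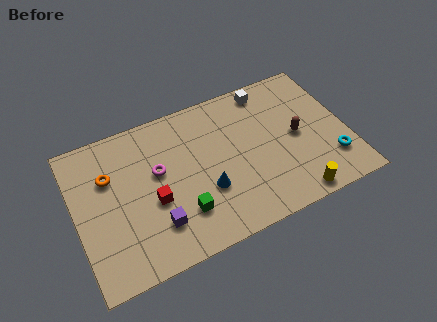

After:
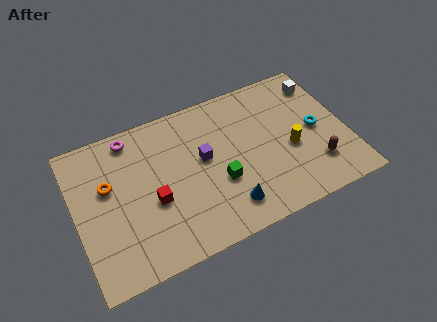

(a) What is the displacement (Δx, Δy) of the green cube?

(2.0, 0.9)

The green cube started near (5.1, 2.2) and ended near (7.1, 3.1).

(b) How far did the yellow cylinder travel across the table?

2.7

The yellow cylinder was near (10.6, 0.8) before and (10.8, 3.5) after, so it travelled √(0.2² + 2.7²) ≈ 2.7 units.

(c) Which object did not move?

the red cube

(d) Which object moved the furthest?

the purple cube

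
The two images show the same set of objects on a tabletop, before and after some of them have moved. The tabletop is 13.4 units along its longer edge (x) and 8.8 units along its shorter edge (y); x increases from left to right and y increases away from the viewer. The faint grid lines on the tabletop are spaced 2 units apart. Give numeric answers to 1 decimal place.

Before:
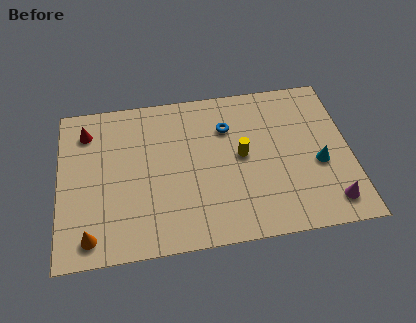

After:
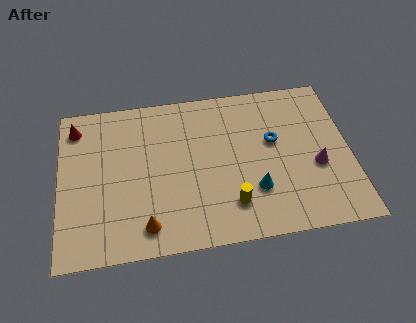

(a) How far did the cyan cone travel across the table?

3.2

From (11.9, 3.6) to (8.9, 2.6), the cyan cone covered √(3.0² + 1.0²) ≈ 3.2 units.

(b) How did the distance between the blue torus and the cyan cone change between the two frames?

-2.1

They were about 4.9 units apart before and 2.8 after — 2.1 units closer together.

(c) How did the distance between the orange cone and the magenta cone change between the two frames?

-2.7

The distance was about 10.9 in the first image and 8.2 in the second, so they moved 2.7 units closer together.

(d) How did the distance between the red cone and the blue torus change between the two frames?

+2.8

They were about 6.5 units apart before and 9.3 after — 2.8 units further apart.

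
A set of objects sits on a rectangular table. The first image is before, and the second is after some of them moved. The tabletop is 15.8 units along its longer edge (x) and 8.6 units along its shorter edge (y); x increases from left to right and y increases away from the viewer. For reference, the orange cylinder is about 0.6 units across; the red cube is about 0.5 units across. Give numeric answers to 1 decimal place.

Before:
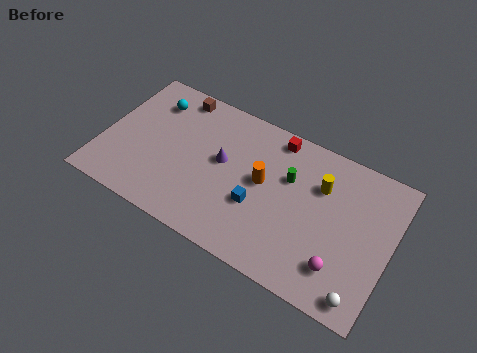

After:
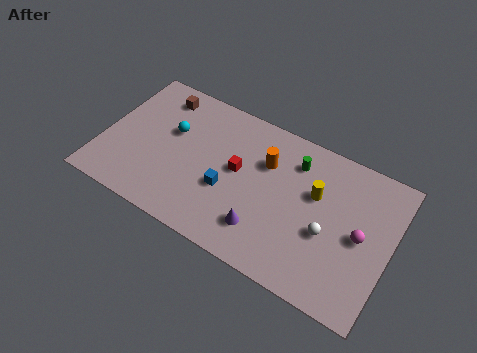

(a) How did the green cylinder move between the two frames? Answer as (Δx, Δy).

(0.2, 1.1)

The green cylinder was at about (10.1, 5.6) and moved to about (10.3, 6.7).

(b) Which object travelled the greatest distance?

the purple cone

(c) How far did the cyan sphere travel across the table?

1.9

The cyan sphere was near (2.3, 6.7) before and (3.6, 5.3) after, so it travelled √(1.3² + 1.4²) ≈ 1.9 units.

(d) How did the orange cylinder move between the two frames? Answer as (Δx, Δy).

(0.0, 1.2)

The orange cylinder started near (8.8, 4.7) and ended near (8.8, 5.9).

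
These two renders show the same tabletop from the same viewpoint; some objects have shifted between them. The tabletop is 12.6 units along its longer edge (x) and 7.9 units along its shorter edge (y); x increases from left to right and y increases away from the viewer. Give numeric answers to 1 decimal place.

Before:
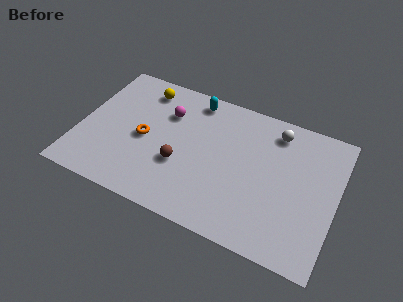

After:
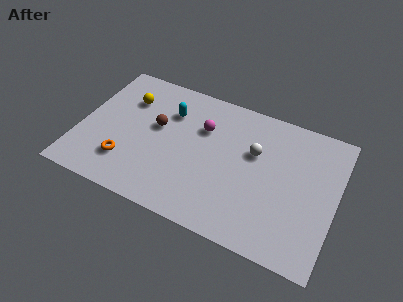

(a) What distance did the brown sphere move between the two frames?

2.2

The brown sphere was near (5.1, 2.9) before and (3.7, 4.6) after, so it travelled √(1.4² + 1.7²) ≈ 2.2 units.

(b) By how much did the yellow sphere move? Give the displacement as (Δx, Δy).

(-0.7, -0.9)

The yellow sphere started near (2.8, 6.6) and ended near (2.1, 5.7).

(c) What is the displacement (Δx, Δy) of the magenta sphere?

(1.8, -0.2)

The magenta sphere started near (4.1, 5.6) and ended near (5.9, 5.4).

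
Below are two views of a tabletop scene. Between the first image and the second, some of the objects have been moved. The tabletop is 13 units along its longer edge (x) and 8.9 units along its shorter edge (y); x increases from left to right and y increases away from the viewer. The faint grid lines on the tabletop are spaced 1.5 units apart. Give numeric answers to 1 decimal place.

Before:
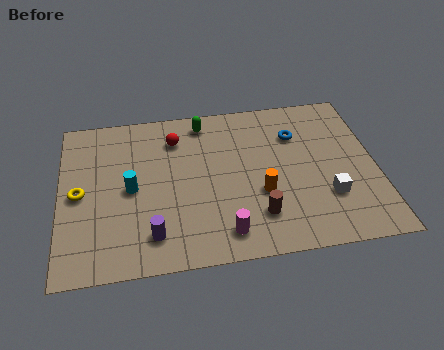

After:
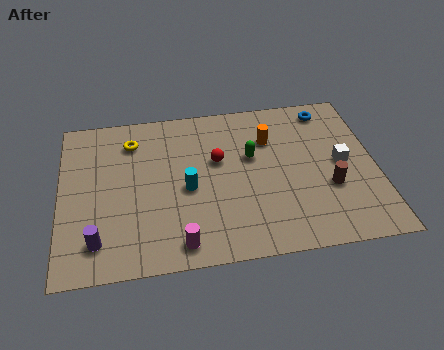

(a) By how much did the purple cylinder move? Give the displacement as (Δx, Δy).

(-2.2, 0.0)

From the two frames, the purple cylinder sits at roughly (3.7, 1.7) before and (1.5, 1.7) after.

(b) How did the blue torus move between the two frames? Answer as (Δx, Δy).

(1.4, 1.3)

From the two frames, the blue torus sits at roughly (9.8, 6.4) before and (11.2, 7.7) after.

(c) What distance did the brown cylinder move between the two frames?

3.2

The brown cylinder moved from about (8.0, 2.1) to (11.0, 3.2), a distance of √(3.0² + 1.1²) ≈ 3.2.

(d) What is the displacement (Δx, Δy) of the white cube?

(0.7, 1.8)

The white cube was at about (10.9, 2.7) and moved to about (11.6, 4.5).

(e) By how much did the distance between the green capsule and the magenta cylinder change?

-1.0

They were about 6.3 units apart before and 5.3 after — 1.0 units closer together.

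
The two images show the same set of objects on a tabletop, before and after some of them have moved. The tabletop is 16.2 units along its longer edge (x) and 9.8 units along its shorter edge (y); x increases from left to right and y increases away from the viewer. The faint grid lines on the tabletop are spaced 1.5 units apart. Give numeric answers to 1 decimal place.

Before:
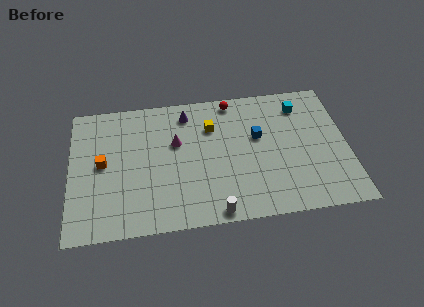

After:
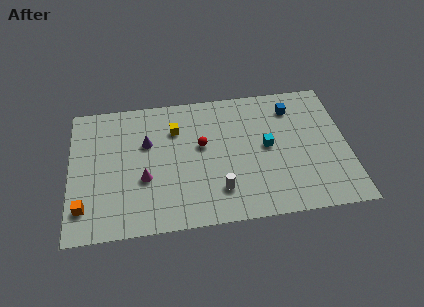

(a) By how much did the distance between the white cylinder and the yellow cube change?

-0.8

Before: roughly 6.2 units apart; after: 5.4. That's 0.8 units closer together.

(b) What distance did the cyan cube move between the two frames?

3.5

The cyan cube moved from about (13.6, 7.9) to (11.5, 5.1), a distance of √(2.1² + 2.8²) ≈ 3.5.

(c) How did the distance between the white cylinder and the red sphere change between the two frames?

-4.6

They were about 8.1 units apart before and 3.5 after — 4.6 units closer together.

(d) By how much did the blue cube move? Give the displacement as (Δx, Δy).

(2.1, 1.9)

From the two frames, the blue cube sits at roughly (11.0, 5.9) before and (13.1, 7.8) after.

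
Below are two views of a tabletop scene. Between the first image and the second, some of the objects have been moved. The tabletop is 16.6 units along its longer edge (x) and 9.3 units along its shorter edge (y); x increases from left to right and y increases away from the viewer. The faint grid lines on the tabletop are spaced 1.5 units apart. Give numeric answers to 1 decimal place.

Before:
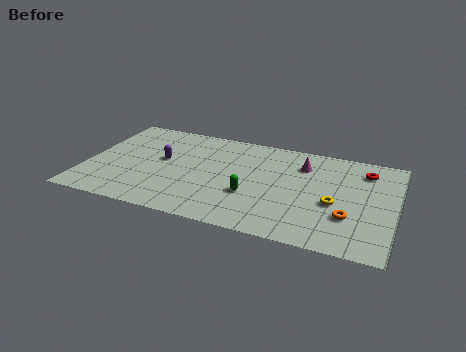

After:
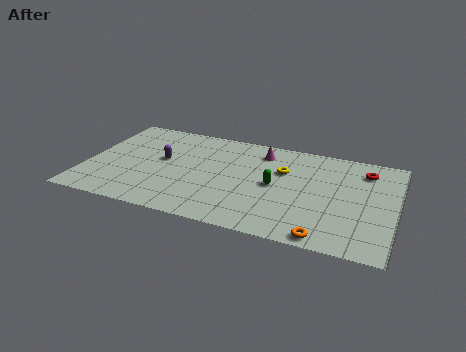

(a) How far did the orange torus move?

2.4

The orange torus was near (14.2, 2.9) before and (13.1, 0.8) after, so it travelled √(1.1² + 2.1²) ≈ 2.4 units.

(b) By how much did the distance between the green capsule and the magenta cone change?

-1.3

The distance was about 4.5 in the first image and 3.2 in the second, so they moved 1.3 units closer together.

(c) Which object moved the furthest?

the yellow torus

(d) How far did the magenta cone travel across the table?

2.4

The magenta cone was near (11.5, 7.0) before and (9.2, 7.6) after, so it travelled √(2.3² + 0.6²) ≈ 2.4 units.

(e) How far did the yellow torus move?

3.6

The yellow torus was near (13.4, 3.9) before and (10.5, 6.1) after, so it travelled √(2.9² + 2.2²) ≈ 3.6 units.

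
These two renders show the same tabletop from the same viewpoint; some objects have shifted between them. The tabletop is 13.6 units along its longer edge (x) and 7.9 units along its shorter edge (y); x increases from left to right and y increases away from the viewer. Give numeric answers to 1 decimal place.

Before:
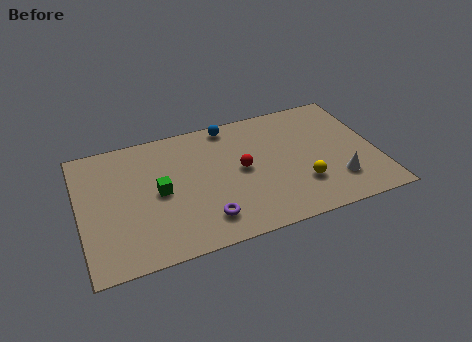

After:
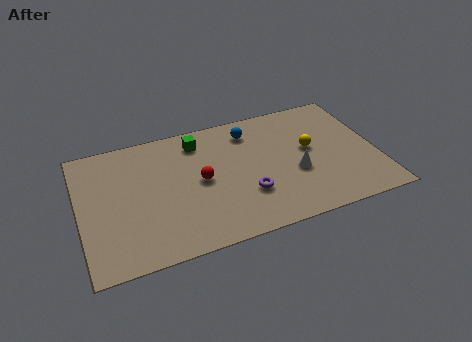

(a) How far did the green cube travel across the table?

3.3

The green cube was near (3.6, 3.9) before and (5.6, 6.5) after, so it travelled √(2.0² + 2.6²) ≈ 3.3 units.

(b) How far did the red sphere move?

1.9

The red sphere moved from about (7.4, 4.1) to (5.5, 4.0), a distance of √(1.9² + 0.1²) ≈ 1.9.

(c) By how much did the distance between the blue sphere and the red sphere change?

+0.5

Before: roughly 3.0 units apart; after: 3.5. That's 0.5 units further apart.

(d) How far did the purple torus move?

2.2

From (5.5, 1.6) to (7.5, 2.5), the purple torus covered √(2.0² + 0.9²) ≈ 2.2 units.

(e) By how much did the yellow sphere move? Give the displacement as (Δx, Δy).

(0.6, 2.1)

The yellow sphere started near (10.0, 2.3) and ended near (10.6, 4.4).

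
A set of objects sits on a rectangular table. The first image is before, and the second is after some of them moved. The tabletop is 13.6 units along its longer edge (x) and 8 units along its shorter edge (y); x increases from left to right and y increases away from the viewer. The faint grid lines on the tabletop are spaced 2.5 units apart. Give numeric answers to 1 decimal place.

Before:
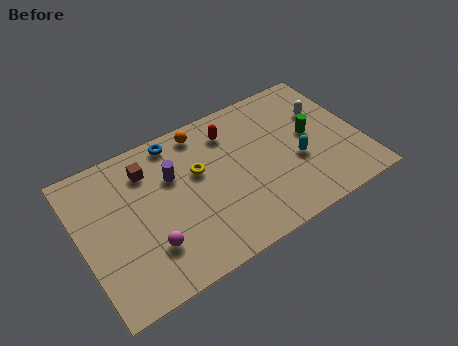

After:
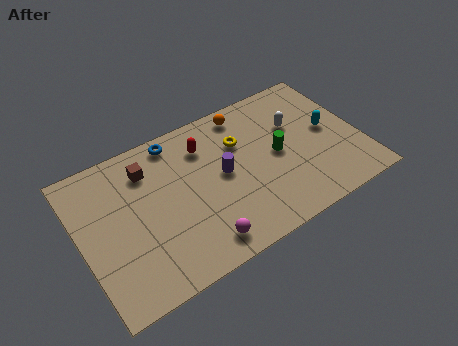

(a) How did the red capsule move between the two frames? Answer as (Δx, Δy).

(-1.3, -0.2)

From the two frames, the red capsule sits at roughly (7.6, 6.3) before and (6.3, 6.1) after.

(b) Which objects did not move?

the blue torus and the brown cube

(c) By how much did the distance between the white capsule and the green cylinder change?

+0.3

The distance was about 1.3 in the first image and 1.6 in the second, so they moved 0.3 units further apart.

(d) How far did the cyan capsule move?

2.1

From (10.4, 3.2) to (12.2, 4.2), the cyan capsule covered √(1.8² + 1.0²) ≈ 2.1 units.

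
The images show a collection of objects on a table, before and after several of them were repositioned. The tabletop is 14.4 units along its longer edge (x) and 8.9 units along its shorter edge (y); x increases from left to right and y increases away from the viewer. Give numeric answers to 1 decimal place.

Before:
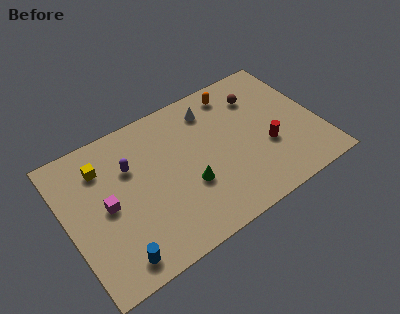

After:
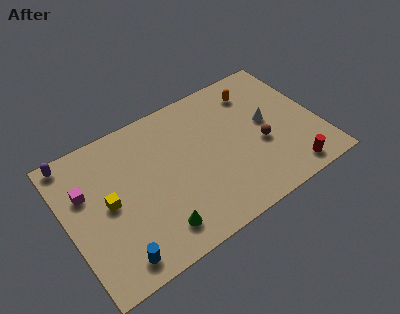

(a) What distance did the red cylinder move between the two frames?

2.4

The red cylinder moved from about (11.3, 3.3) to (12.2, 1.1), a distance of √(0.9² + 2.2²) ≈ 2.4.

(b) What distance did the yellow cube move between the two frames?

2.3

From (2.3, 6.8) to (2.3, 4.5), the yellow cube covered √(0.0² + 2.3²) ≈ 2.3 units.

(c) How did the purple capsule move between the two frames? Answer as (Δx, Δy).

(-3.0, 2.1)

From the two frames, the purple capsule sits at roughly (3.8, 6.0) before and (0.8, 8.1) after.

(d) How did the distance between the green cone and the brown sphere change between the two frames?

+0.8

Before: roughly 5.9 units apart; after: 6.7. That's 0.8 units further apart.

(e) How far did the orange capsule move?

1.2

The orange capsule was near (10.2, 7.6) before and (11.3, 7.1) after, so it travelled √(1.1² + 0.5²) ≈ 1.2 units.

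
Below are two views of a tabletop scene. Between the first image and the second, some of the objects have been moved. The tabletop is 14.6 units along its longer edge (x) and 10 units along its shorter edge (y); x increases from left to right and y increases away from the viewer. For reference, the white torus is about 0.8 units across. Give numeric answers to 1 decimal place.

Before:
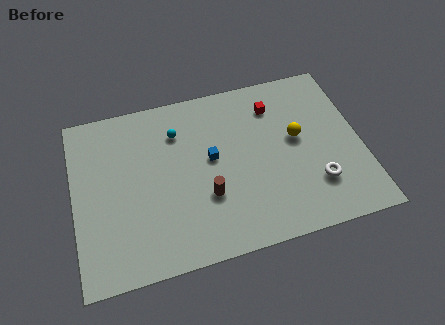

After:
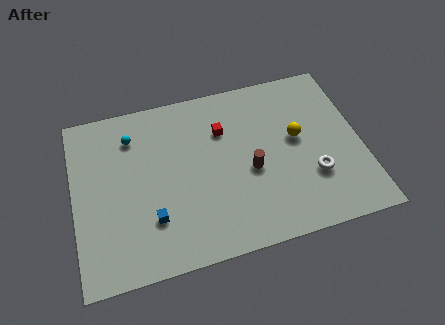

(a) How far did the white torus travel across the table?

0.5

From (12.1, 2.7) to (12.0, 3.2), the white torus covered √(0.1² + 0.5²) ≈ 0.5 units.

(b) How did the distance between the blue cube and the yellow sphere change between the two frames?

+3.7

They were about 4.4 units apart before and 8.1 after — 3.7 units further apart.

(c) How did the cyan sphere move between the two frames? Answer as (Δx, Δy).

(-2.3, 0.3)

The cyan sphere was at about (5.4, 7.5) and moved to about (3.1, 7.8).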